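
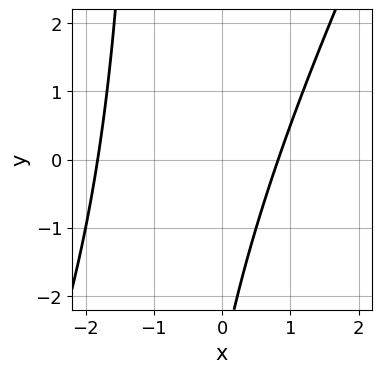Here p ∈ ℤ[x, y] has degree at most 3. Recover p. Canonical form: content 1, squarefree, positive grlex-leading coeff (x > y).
(a) deg p = 2. A generic line meets the curve in up to 2 points.
(b) From the visible intercepts: the curve avoids every integer y-axis point in the box.
(c) The integer polynomial consistent with all of this is the stated p.

2*x^2 - x*y + 2*x - y - 3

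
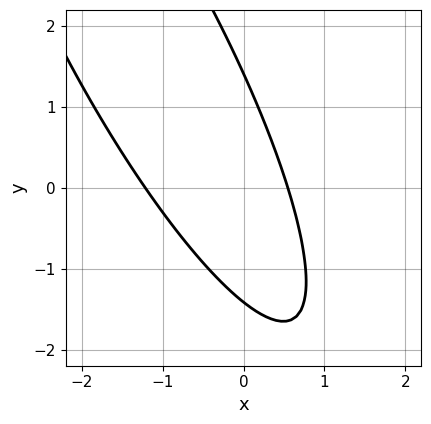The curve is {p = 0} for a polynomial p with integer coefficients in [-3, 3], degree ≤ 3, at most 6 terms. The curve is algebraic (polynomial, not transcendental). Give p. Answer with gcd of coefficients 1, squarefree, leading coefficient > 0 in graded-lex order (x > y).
(a) The degree is 2 — the shape is more complex than any degree-1 curve.
(b) Matching integer coefficients to the picture gives p.

3*x^2 + 3*x*y + y^2 + 2*x - 2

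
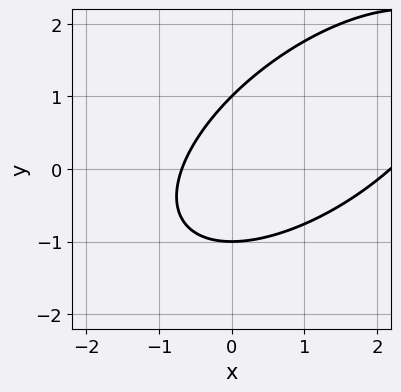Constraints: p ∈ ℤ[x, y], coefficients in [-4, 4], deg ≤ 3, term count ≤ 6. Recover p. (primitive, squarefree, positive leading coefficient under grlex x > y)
1. Degree: no degree-1 curve has this shape, so deg p = 2.
2. Reading off the gridlines: the y-axis gridline crossings are at y ∈ {-1, 1}.
3. Assembling these constraints gives the stated polynomial.

2*x^2 - 3*x*y + 3*y^2 - 3*x - 3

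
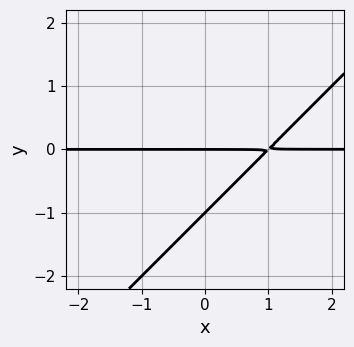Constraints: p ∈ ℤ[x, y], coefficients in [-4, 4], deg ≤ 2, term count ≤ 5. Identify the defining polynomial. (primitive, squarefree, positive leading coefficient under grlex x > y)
deg p = 2. The shape is more complex than any degree-1 curve.
From the axis intercepts and sections: the y-axis gridline crossings are at y ∈ {-1, 0}; every point of the x-axis in the box is on the curve.
The integer polynomial consistent with all of this is the stated p.

x*y - y^2 - y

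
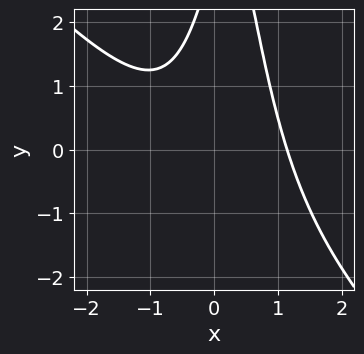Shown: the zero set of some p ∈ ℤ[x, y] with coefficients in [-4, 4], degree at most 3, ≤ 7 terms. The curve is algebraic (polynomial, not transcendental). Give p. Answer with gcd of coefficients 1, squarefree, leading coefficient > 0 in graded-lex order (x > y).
2*x^3 + 2*x^2*y - x*y + y - 3

(a) deg p = 3.
(b) Checking where it meets the axes: the curve avoids every integer y-axis point in the box.
(c) The integer polynomial consistent with all of this is the stated p.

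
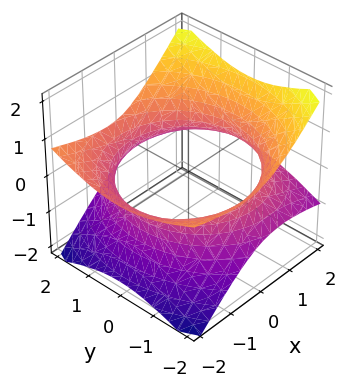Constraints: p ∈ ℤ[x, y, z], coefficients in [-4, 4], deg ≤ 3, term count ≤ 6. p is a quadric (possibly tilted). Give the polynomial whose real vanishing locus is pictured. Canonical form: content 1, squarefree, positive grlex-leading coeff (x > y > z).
x^2 + 2*x*z + y^2 - 3*z^2 - 3

Degree: the shape is more complex than any degree-1 surface, so deg p = 2.
Reading off the gridlines: no z-intercept at any integer in the box.
Matching integer coefficients to the picture gives p.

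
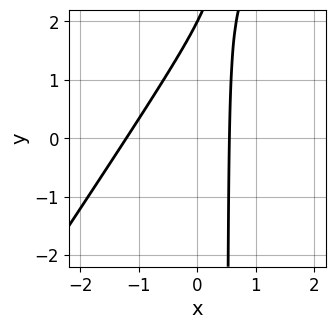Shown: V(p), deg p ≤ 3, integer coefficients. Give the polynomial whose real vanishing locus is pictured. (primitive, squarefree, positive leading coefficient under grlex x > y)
3*x^2 - 2*x*y + 2*x + y - 2

deg p = 2. No degree-1 curve has this shape.
Checking where it meets the axes: one y-axis crossing is at y = 2.
The integer polynomial consistent with all of this is the stated p.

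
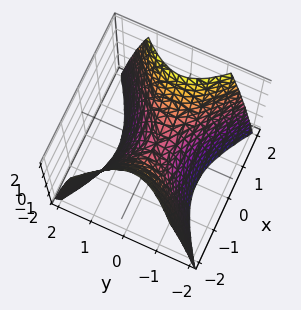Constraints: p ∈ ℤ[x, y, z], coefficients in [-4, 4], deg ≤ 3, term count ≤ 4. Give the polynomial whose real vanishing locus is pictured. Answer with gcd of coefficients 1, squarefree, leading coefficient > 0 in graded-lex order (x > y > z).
(a) deg p = 2. A saddle surface; a quadric.
(b) Symmetries: it's symmetric under y → −y, forcing even powers of y; it's symmetric under x → −x, forcing even powers of x.
(c) Checking where it meets the axes: it meets the z-axis at z = 0 (among the integer gridlines); it crosses the x-axis at the gridline x = 0; one y-axis crossing is at y = 0.
(d) The integer polynomial consistent with all of this is the stated p.

2*x^2 - 3*y^2 - 2*z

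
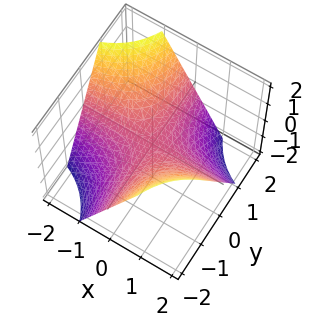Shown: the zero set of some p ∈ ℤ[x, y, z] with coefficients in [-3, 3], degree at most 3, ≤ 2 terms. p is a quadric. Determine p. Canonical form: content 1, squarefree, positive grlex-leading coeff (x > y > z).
x*y + z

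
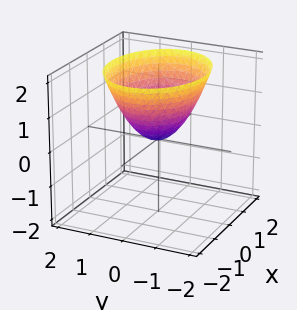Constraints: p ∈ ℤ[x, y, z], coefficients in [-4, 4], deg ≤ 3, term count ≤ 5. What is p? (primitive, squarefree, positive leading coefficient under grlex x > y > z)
First, degree: a paraboloid; a quadric, so deg p = 2.
Then, symmetries: the x ↦ −x reflection is a symmetry, so x appears only in even powers; the y ↦ −y reflection is a symmetry, so y appears only in even powers.
Then, checking where it meets the axes: one x-axis crossing is at x = 0; it meets the z-axis at z = 0 (among the integer gridlines).
Finally, the integer polynomial consistent with all of this is the stated p.

2*x^2 + 3*y^2 - 3*z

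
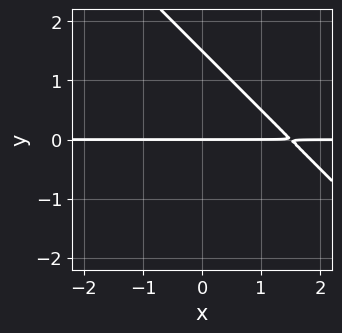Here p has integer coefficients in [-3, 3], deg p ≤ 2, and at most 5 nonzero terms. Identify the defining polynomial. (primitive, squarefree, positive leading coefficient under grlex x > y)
The degree is 2 — the shape is more complex than any degree-1 curve.
From the visible intercepts: one y-axis crossing is at y = 0; every point of the x-axis in the box is on the curve.
Putting this together gives p.

2*x*y + 2*y^2 - 3*y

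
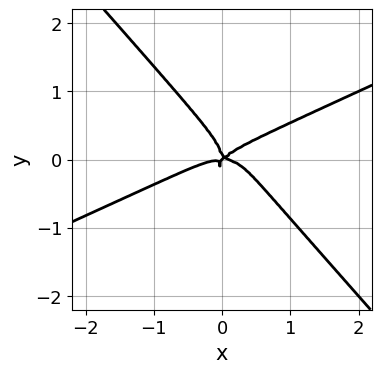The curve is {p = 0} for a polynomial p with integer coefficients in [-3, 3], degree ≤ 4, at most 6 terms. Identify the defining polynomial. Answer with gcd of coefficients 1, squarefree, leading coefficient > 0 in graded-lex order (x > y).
x^4 - 2*x^3*y - 2*y^4 + x^2*y - x*y^2

(a) The degree is 4 — no degree-3 curve has this shape.
(b) Observable constraints: it meets the x-axis at x = 0 (among the integer gridlines); one y-axis crossing is at y = 0.
(c) The integer polynomial consistent with all of this is the stated p.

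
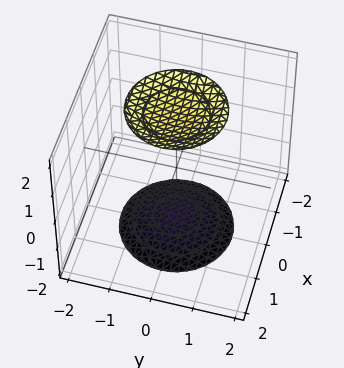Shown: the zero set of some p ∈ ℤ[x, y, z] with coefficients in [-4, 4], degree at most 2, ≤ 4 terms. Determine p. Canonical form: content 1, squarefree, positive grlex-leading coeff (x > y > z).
First, the picture has 2 separate pieces.
Then, degree: no degree-1 surface has this shape, so deg p = 2.
Next, symmetries: the surface is invariant under rotation about z: p = q(x² + y², z).
Next, observable constraints: it misses every integer gridline on the y-axis; no x-intercept at any integer in the box; a circular section at z = -2 has radius exactly 1.
Finally, these observations pin down the coefficients.

x^2 + y^2 - z^2 + 3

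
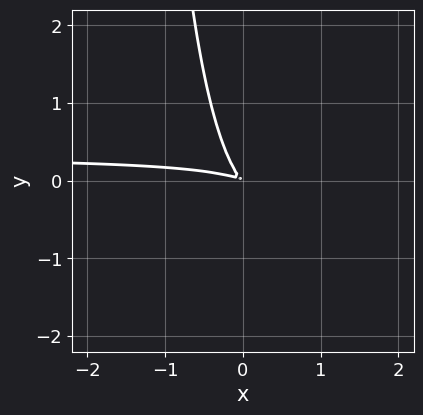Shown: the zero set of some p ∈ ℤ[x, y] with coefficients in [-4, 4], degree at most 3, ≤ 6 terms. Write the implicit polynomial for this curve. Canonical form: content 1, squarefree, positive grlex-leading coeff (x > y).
3*x^2*y - x*y^2 - x^2 - 3*x*y - 2*y^2

(a) deg p = 3.
(b) Solving for integer coefficients yields p as stated.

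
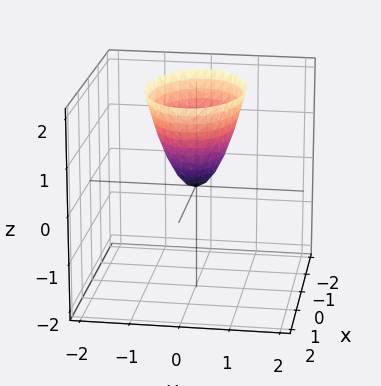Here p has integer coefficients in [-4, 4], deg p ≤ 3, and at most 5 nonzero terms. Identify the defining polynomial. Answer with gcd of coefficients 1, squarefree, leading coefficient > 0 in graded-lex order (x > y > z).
x^2 + 2*y^2 - z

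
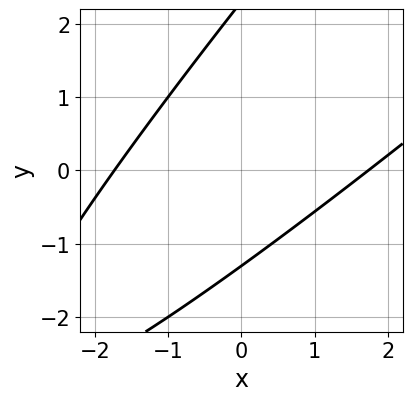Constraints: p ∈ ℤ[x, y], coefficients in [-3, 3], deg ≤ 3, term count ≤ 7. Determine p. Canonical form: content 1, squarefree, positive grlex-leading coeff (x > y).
(a) The degree is 2 — the shape is more complex than any degree-1 curve.
(b) Matching integer coefficients to the picture gives p.

x^2 - 2*x*y + y^2 - y - 3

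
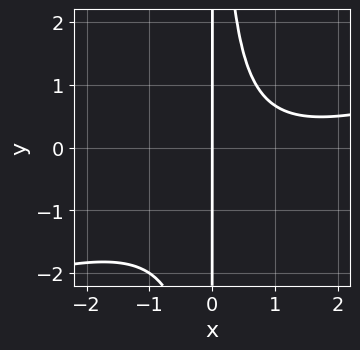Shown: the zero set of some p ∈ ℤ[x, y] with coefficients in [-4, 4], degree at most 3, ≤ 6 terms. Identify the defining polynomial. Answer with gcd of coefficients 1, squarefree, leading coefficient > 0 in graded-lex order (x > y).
x^3 - 3*x^2*y - 2*x^2 + 3*x

First, degree: a generic line meets the curve in up to 3 points, so deg p = 3.
Then, from the axis intercepts and sections: every point of the y-axis in the box is on the curve; it crosses the x-axis at the gridline x = 0.
Finally, these observations pin down the coefficients.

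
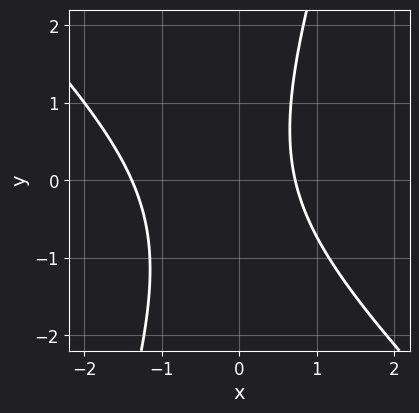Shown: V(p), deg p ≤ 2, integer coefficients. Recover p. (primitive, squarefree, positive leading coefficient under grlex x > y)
3*x^2 + 2*x*y - y^2 + 2*x - 3

First, degree: a generic line meets the curve in up to 2 points, so deg p = 2.
Then, from the axis intercepts and sections: it misses every integer gridline on the y-axis.
Finally, fitting integer coefficients to these (and the overall shape) gives p.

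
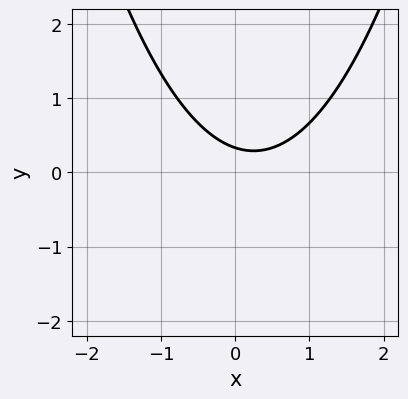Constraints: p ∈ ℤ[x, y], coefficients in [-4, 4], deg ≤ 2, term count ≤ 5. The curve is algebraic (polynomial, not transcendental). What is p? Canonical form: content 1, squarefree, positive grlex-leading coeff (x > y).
Degree: a generic line meets the curve in up to 2 points, so deg p = 2.
Observable constraints: it misses every integer gridline on the x-axis.
The integer polynomial consistent with all of this is the stated p.

2*x^2 - x - 3*y + 1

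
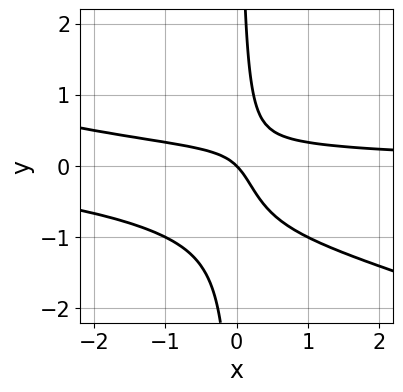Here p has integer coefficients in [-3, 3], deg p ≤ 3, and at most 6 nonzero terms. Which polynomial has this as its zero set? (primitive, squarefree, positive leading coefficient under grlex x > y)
x^2*y + 3*x*y^2 + 2*x*y - x - y

(a) Degree: the shape is more complex than any degree-2 curve, so deg p = 3.
(b) Against the integer gridlines: one x-axis crossing is at x = 0; one y-axis crossing is at y = 0.
(c) These observations pin down the coefficients.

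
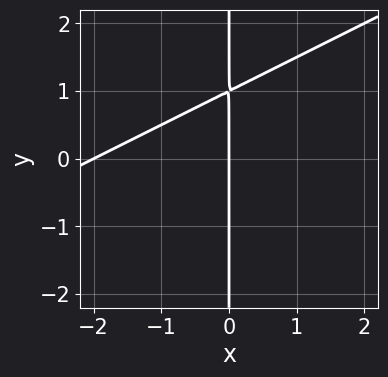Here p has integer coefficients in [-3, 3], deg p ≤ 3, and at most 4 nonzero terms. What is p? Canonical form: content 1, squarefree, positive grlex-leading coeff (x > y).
(a) deg p = 2. The shape is more complex than any degree-1 curve.
(b) From the visible intercepts: the x-axis gridline crossings are at x ∈ {-2, 0}; the visible y-axis segment lies entirely on the curve.
(c) These observations pin down the coefficients.

x^2 - 2*x*y + 2*x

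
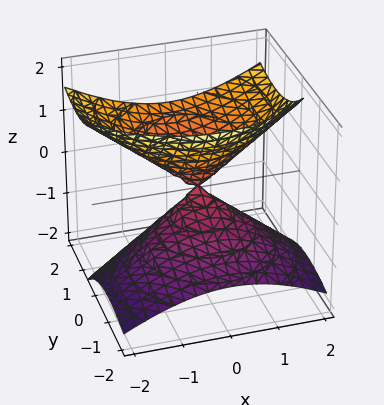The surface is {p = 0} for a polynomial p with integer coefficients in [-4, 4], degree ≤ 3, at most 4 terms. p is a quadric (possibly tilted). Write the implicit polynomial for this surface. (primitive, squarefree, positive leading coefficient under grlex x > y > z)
1. The degree is 2 — a generic line meets the surface in up to 2 points.
2. From the axis intercepts and sections: one y-axis crossing is at y = 0; it crosses the z-axis at the gridline z = 0; one x-axis crossing is at x = 0.
3. The integer polynomial consistent with all of this is the stated p.

2*x^2 + 2*y^2 - 3*y*z - 3*z^2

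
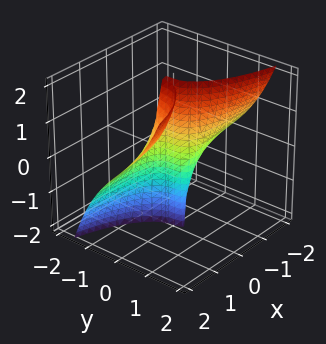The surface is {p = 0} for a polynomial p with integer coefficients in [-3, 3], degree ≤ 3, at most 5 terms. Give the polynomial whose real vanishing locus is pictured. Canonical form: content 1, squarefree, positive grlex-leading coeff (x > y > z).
The degree is 3 — the shape is more complex than any degree-2 surface.
Observable constraints: one x-axis crossing is at x = 0; the visible z-axis segment lies entirely on the surface.
Matching integer coefficients to the picture gives p.

2*x^2*y - 2*x^2*z + 2*y^3 + x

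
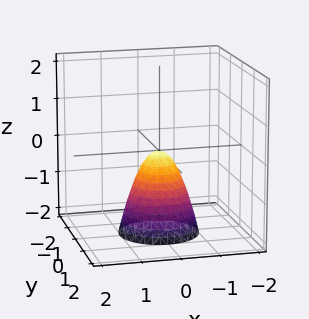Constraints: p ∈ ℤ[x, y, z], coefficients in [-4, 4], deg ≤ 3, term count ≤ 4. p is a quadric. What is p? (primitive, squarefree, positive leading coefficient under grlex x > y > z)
Degree: a single bowl opening along one axis; a quadric, so deg p = 2.
Symmetry: every cross-section ⟂ z is a circle, so x, y appear only via x² + y².
Reading off the gridlines: it meets the x-axis at x = 0 (among the integer gridlines); it crosses the y-axis at the gridline y = 0.
The integer polynomial consistent with all of this is the stated p.

2*x^2 + 2*y^2 + z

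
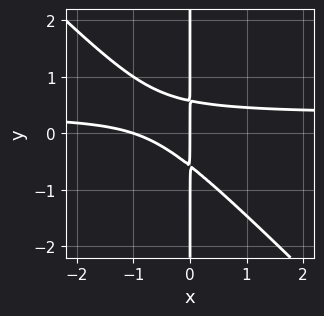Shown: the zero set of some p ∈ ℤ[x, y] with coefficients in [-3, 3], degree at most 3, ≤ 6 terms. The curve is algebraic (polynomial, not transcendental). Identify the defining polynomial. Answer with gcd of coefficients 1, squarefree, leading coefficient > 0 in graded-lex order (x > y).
3*x^2*y + 3*x*y^2 - x^2 - x

deg p = 3. The shape is more complex than any degree-2 curve.
From the axis intercepts and sections: the visible y-axis segment lies entirely on the curve; among the integer gridlines, it crosses the x-axis at x ∈ {-1, 0}.
Putting this together gives p.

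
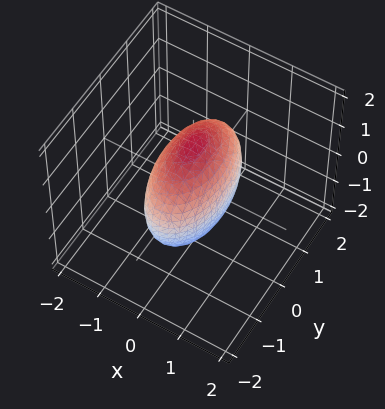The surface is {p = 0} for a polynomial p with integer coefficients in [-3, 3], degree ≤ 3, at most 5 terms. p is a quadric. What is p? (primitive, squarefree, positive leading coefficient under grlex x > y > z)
3*x^2 + y^2 + z^2 - 2

(a) The degree is 2 — a closed, bounded, convex surface; a quadric.
(b) Symmetries: the y ↦ −y reflection is a symmetry, so y appears only in even powers; it's symmetric under x → −x, forcing even powers of x; the z ↦ −z reflection is a symmetry, so z appears only in even powers.
(c) The integer polynomial consistent with all of this is the stated p.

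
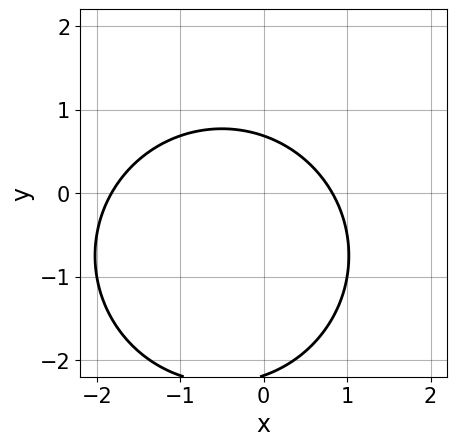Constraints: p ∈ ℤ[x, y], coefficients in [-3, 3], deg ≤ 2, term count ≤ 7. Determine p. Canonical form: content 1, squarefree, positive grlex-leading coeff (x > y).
2*x^2 + 2*y^2 + 2*x + 3*y - 3

First, the degree is 2 — a generic line meets the curve in up to 2 points.
Finally, putting this together gives p.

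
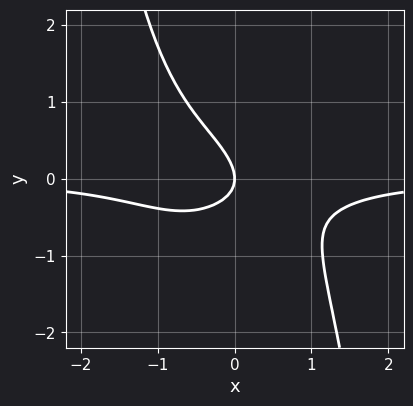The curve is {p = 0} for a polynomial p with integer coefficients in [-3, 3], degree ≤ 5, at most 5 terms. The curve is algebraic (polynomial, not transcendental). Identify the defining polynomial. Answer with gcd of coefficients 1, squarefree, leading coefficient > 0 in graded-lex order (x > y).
First, deg p = 4. No degree-3 curve has this shape.
Next, observable constraints: one x-axis crossing is at x = 0; it crosses the y-axis at the gridline y = 0.
Finally, fitting integer coefficients to these (and the overall shape) gives p.

2*x^3*y + 2*x*y + 3*y^2 + 2*x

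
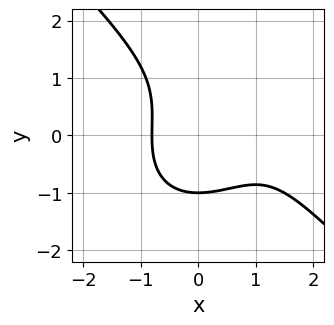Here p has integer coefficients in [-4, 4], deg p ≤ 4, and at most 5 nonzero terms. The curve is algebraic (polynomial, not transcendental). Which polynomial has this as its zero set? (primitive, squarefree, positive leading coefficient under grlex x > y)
2*x^3 + 2*y^3 - 3*x^2 - y^2 + 3

First, deg p = 3.
Next, checking where it meets the axes: one y-axis crossing is at y = -1.
Finally, assembling these constraints gives the stated polynomial.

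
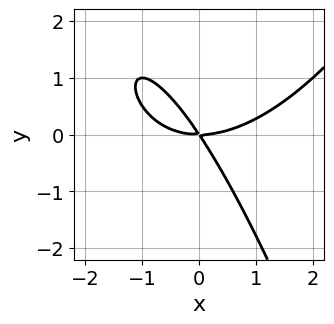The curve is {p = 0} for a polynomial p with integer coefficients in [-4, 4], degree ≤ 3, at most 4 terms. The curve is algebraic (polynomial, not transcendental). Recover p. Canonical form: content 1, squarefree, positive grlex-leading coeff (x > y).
x^3 - 3*x*y - 2*y^2

First, degree: the shape is more complex than any degree-2 curve, so deg p = 3.
Then, from the axis intercepts and sections: one x-axis crossing is at x = 0; one y-axis crossing is at y = 0.
Finally, assembling these constraints gives the stated polynomial.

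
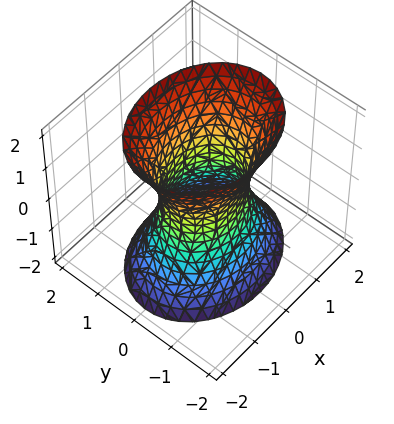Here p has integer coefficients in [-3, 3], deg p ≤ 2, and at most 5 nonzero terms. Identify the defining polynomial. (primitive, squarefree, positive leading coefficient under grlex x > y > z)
2*x^2 + 3*y^2 - z^2 - 2

First, the degree is 2 — one connected sheet with a waist; a quadric.
Then, symmetries: mirror symmetry z ↦ −z ⇒ only even powers of z; the x ↦ −x reflection is a symmetry, so x appears only in even powers; the y ↦ −y reflection is a symmetry, so y appears only in even powers.
Next, against the integer gridlines: among the integer gridlines, it crosses the x-axis at x ∈ {-1, 1}; no z-intercept at any integer in the box.
Finally, matching integer coefficients to the picture gives p.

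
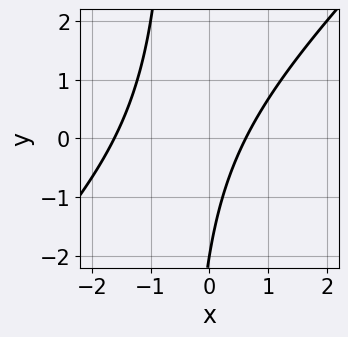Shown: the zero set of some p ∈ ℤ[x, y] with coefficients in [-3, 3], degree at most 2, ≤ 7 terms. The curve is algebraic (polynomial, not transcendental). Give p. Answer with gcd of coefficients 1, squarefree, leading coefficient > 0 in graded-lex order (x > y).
(a) deg p = 2. A generic line meets the curve in up to 2 points.
(b) Against the integer gridlines: one y-axis crossing is at y = -2.
(c) These observations pin down the coefficients.

2*x^2 - 2*x*y + 2*x - y - 2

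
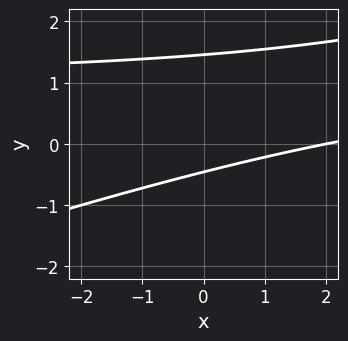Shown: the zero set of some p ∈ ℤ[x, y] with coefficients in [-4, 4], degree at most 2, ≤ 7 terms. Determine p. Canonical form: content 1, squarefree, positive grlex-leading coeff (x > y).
x*y - 3*y^2 - x + 3*y + 2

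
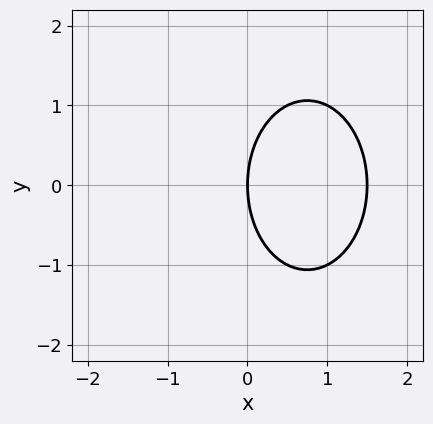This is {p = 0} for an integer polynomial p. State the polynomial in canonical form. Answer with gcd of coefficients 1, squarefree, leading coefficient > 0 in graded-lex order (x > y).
2*x^2 + y^2 - 3*x

1. The degree is 2 — the shape is more complex than any degree-1 curve.
2. Symmetries: mirror symmetry y ↦ −y ⇒ only even powers of y.
3. Against the integer gridlines: one x-axis crossing is at x = 0; one y-axis crossing is at y = 0.
4. Fitting integer coefficients to these (and the overall shape) gives p.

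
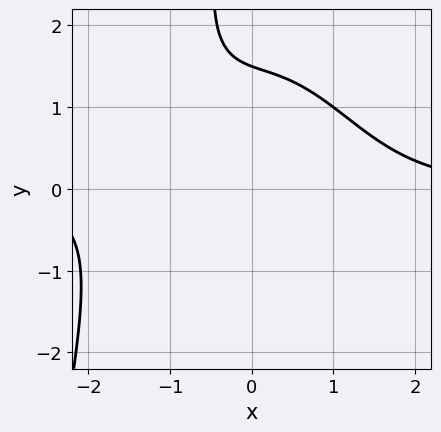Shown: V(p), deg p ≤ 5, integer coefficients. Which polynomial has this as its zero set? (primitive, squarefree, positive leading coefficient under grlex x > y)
x^3*y + x*y^2 - x*y + 2*y - 3

The degree is 4 — no degree-3 curve has this shape.
Reading off the gridlines: no x-intercept at any integer in the box.
Putting this together gives p.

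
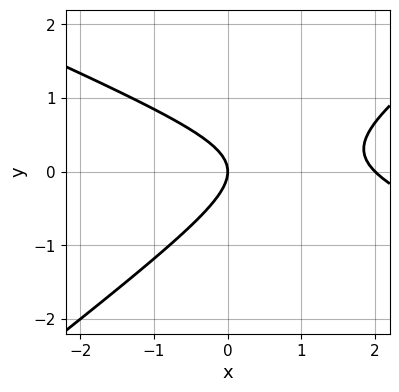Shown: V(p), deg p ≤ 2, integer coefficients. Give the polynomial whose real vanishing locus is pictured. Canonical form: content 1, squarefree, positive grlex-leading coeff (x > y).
The degree is 2 — a generic line meets the curve in up to 2 points.
From the visible intercepts: the x-axis gridline crossings are at x ∈ {0, 2}; one y-axis crossing is at y = 0.
Solving for integer coefficients yields p as stated.

x^2 + x*y - 3*y^2 - 2*x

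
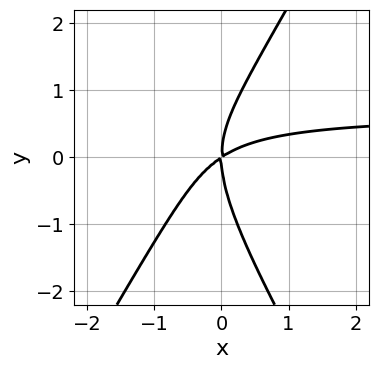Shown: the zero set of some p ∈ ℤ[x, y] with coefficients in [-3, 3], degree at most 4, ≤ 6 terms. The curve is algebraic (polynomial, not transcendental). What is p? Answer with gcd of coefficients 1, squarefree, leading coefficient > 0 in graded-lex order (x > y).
3*x^2*y - y^3 - 2*x^2 + 3*x*y

1. deg p = 3.
2. Observable constraints: one x-axis crossing is at x = 0; one y-axis crossing is at y = 0.
3. These observations pin down the coefficients.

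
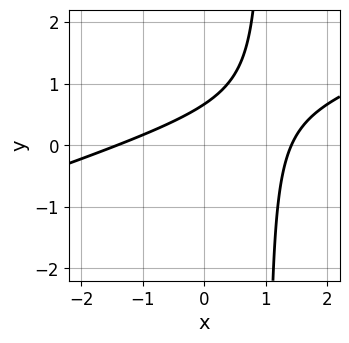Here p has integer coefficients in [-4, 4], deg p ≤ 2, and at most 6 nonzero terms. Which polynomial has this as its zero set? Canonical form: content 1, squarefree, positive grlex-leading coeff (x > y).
x^2 - 3*x*y + 3*y - 2

Degree: no degree-1 curve has this shape, so deg p = 2.
Solving for integer coefficients yields p as stated.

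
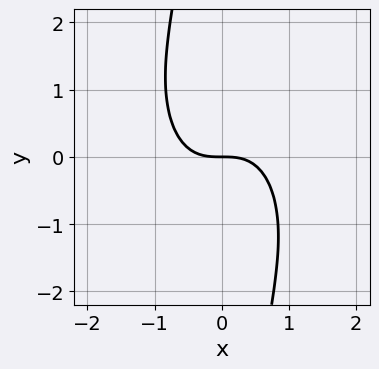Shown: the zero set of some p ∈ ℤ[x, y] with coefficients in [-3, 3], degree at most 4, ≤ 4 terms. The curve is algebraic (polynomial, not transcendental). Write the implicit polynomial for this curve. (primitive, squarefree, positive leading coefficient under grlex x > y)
2*x^3 + x*y^2 + 2*y

1. deg p = 3. The shape is more complex than any degree-2 curve.
2. From the axis intercepts and sections: it meets the x-axis at x = 0 (among the integer gridlines); it meets the y-axis at y = 0 (among the integer gridlines).
3. Together with the visible shape, these determine p as stated.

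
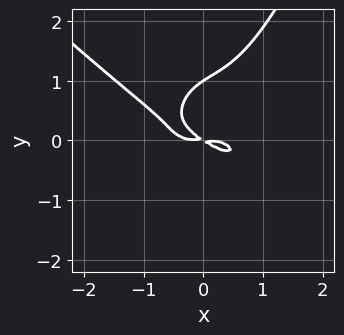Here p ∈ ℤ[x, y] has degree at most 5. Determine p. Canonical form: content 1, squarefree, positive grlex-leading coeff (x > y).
2*x^4 + 2*x^3*y - 3*y^3 + 2*x*y + 3*y^2

(a) deg p = 4. The shape is more complex than any degree-3 curve.
(b) Observable constraints: one y-axis crossing is at y = 1.
(c) The integer polynomial consistent with all of this is the stated p.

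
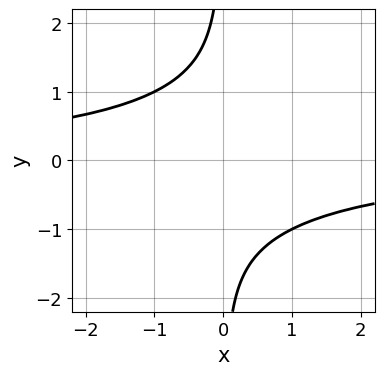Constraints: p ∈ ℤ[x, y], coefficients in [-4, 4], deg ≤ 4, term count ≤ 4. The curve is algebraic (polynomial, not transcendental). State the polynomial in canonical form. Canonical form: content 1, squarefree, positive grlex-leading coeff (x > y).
Degree: no degree-3 curve has this shape, so deg p = 4.
Observable constraints: the curve avoids every integer y-axis point in the box; it misses every integer gridline on the x-axis.
These observations pin down the coefficients.

x^2*y^2 - 2*x*y^3 - 3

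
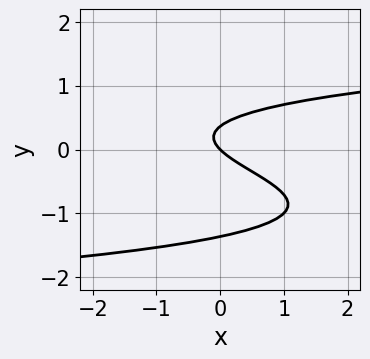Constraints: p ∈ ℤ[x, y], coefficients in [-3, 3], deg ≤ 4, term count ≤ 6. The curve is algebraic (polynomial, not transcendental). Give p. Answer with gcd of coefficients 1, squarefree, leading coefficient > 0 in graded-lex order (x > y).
Degree: no degree-2 curve has this shape, so deg p = 3.
From the axis intercepts and sections: it crosses the x-axis at the gridline x = 0; one y-axis crossing is at y = 0.
The integer polynomial consistent with all of this is the stated p.

2*y^3 + 2*y^2 - x - y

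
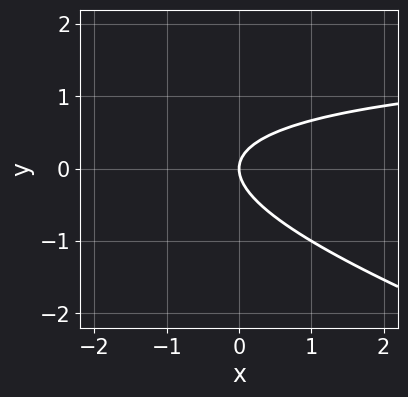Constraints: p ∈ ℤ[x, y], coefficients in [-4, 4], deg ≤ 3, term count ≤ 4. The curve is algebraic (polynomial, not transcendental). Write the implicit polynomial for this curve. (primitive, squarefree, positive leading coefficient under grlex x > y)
(a) deg p = 2. A generic line meets the curve in up to 2 points.
(b) From the visible intercepts: it crosses the x-axis at the gridline x = 0; it meets the y-axis at y = 0 (among the integer gridlines).
(c) Matching integer coefficients to the picture gives p.

x*y + 3*y^2 - 2*x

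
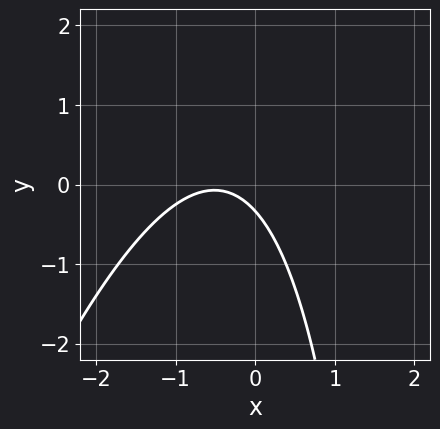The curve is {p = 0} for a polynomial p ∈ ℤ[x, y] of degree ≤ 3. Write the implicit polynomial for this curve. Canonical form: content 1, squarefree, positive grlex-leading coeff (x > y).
First, degree: a generic line meets the curve in up to 2 points, so deg p = 2.
Then, observable constraints: no x-intercept at any integer in the box.
Finally, the integer polynomial consistent with all of this is the stated p.

3*x^2 - x*y + 3*x + 3*y + 1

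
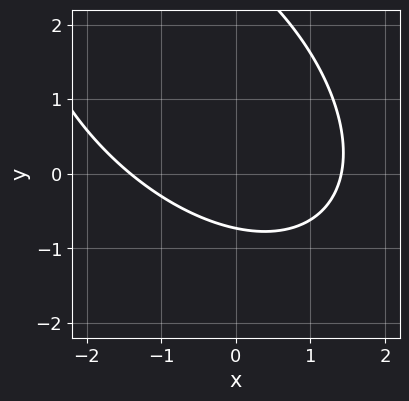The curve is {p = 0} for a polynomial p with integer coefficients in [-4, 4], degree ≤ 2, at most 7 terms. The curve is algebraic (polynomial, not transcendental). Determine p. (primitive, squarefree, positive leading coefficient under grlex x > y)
x^2 + x*y + y^2 - 2*y - 2

deg p = 2. The shape is more complex than any degree-1 curve.
Matching integer coefficients to the picture gives p.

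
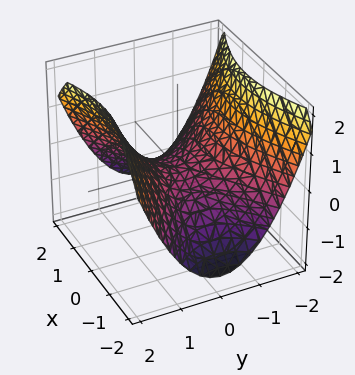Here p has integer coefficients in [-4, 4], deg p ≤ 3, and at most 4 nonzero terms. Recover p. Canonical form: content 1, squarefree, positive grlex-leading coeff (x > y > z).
First, the degree is 2 — a hyperbolic paraboloid; a quadric.
Then, symmetries: mirror symmetry x ↦ −x ⇒ only even powers of x; it's symmetric under y → −y, forcing even powers of y.
Next, against the integer gridlines: it crosses the x-axis at the gridline x = 0; one y-axis crossing is at y = 0; one z-axis crossing is at z = 0.
Finally, together with the visible shape, these determine p as stated.

x^2 - 2*y^2 + 3*z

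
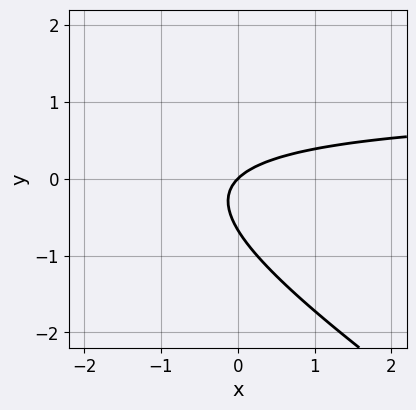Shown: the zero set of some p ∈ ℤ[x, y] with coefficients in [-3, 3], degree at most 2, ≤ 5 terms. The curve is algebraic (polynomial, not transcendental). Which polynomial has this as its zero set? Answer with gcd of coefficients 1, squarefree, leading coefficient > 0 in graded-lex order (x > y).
1. Degree: the shape is more complex than any degree-1 curve, so deg p = 2.
2. From the visible intercepts: one y-axis crossing is at y = 0; it crosses the x-axis at the gridline x = 0.
3. Putting this together gives p.

2*x*y + 3*y^2 - 2*x + 2*y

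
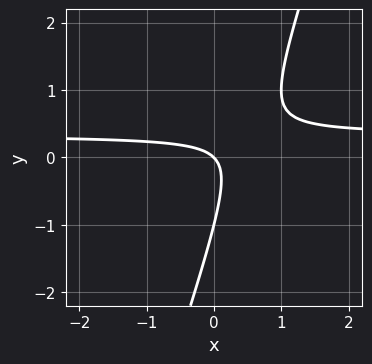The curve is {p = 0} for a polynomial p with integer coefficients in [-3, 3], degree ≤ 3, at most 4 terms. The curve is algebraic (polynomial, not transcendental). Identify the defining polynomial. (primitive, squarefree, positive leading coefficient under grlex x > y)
deg p = 2. No degree-1 curve has this shape.
Checking where it meets the axes: it meets the x-axis at x = 0 (among the integer gridlines); the y-axis gridline crossings are at y ∈ {-1, 0}.
These observations pin down the coefficients.

3*x*y - y^2 - x - y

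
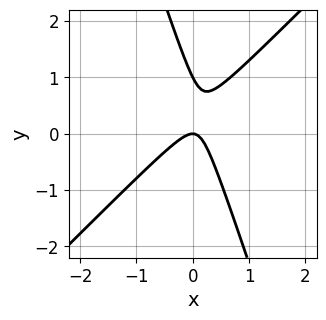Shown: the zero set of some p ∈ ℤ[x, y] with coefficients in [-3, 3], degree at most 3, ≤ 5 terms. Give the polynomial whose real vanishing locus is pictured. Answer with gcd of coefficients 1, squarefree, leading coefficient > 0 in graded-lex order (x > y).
1. The degree is 2 — the shape is more complex than any degree-1 curve.
2. Reading off the gridlines: among the integer gridlines, it crosses the y-axis at y ∈ {0, 1}; one x-axis crossing is at x = 0.
3. Putting this together gives p.

3*x^2 - 2*x*y - y^2 + y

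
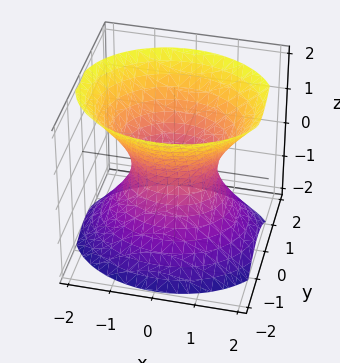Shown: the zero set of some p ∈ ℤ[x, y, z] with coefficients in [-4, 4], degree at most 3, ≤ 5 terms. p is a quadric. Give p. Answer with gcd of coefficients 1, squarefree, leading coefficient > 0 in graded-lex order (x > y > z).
First, the degree is 2 — one connected sheet with a waist; a quadric.
Then, symmetries: mirror symmetry z ↦ −z ⇒ only even powers of z; the y ↦ −y reflection is a symmetry, so y appears only in even powers; the x ↦ −x reflection is a symmetry, so x appears only in even powers.
Next, from the axis intercepts and sections: no z-intercept at any integer in the box; the x-axis gridline crossings are at x ∈ {-1, 1}.
Finally, the integer polynomial consistent with all of this is the stated p.

2*x^2 + 3*y^2 - 2*z^2 - 2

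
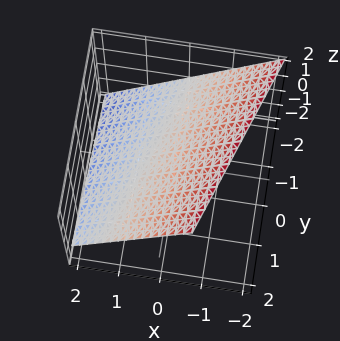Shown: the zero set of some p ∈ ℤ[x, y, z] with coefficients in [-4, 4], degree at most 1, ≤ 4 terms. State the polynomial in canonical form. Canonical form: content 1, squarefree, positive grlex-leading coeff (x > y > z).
3*x - y + 3*z - 2

The degree is 1 — the surface is flat (a plane).
From the visible intercepts: one y-axis crossing is at y = -2.
Matching integer coefficients to the picture gives p.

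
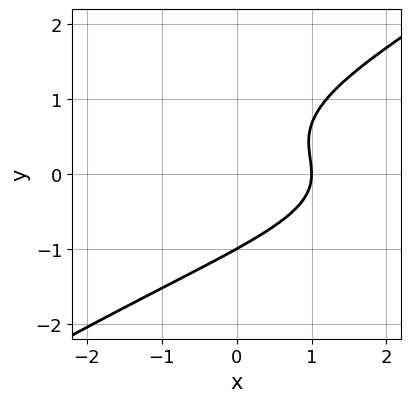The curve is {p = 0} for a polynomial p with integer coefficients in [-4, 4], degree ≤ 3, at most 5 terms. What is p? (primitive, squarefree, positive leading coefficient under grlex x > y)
First, degree: a generic line meets the curve in up to 3 points, so deg p = 3.
Then, from the axis intercepts and sections: one y-axis crossing is at y = -1; it meets the x-axis at x = 1 (among the integer gridlines).
Finally, assembling these constraints gives the stated polynomial.

2*x*y^2 - 3*y^3 + 3*x - 3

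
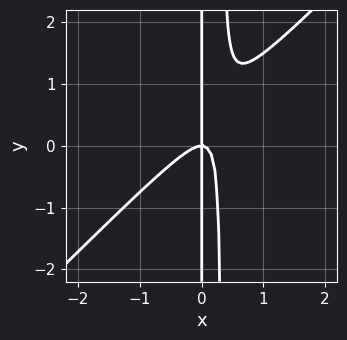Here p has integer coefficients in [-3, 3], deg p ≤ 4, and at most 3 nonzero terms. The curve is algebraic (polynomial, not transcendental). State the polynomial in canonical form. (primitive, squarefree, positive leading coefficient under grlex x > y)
(a) deg p = 3. The shape is more complex than any degree-2 curve.
(b) Observable constraints: every point of the y-axis in the box is on the curve; it meets the x-axis at x = 0 (among the integer gridlines).
(c) Assembling these constraints gives the stated polynomial.

3*x^3 - 3*x^2*y + x*y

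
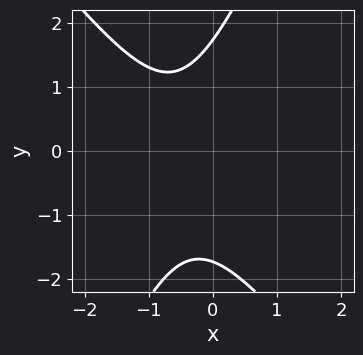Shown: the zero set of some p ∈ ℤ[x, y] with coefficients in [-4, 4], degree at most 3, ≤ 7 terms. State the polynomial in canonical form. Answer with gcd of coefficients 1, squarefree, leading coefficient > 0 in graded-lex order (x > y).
Degree: the shape is more complex than any degree-1 curve, so deg p = 2.
Against the integer gridlines: it misses every integer gridline on the x-axis.
Solving for integer coefficients yields p as stated.

3*x^2 + x*y - y^2 + 3*x + 3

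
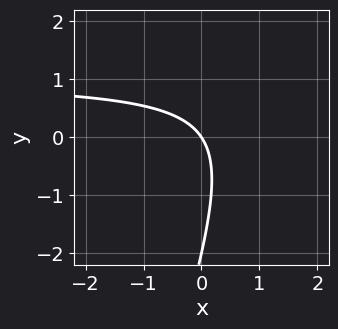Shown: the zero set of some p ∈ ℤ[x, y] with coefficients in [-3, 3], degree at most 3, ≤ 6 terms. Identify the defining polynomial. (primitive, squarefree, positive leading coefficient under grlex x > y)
3*x*y - y^2 - 3*x - 2*y

1. deg p = 2. No degree-1 curve has this shape.
2. From the axis intercepts and sections: the y-axis gridline crossings are at y ∈ {-2, 0}; it meets the x-axis at x = 0 (among the integer gridlines).
3. Matching integer coefficients to the picture gives p.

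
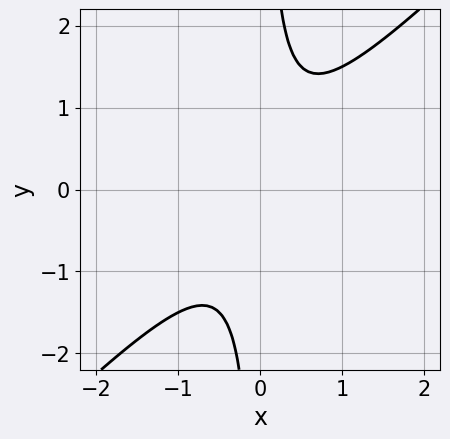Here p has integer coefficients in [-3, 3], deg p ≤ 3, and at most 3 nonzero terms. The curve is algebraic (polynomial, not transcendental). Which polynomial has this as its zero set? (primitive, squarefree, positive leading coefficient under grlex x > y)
2*x^2 - 2*x*y + 1

First, the degree is 2 — no degree-1 curve has this shape.
Next, reading off the gridlines: the curve avoids every integer x-axis point in the box; it misses every integer gridline on the y-axis.
Finally, the integer polynomial consistent with all of this is the stated p.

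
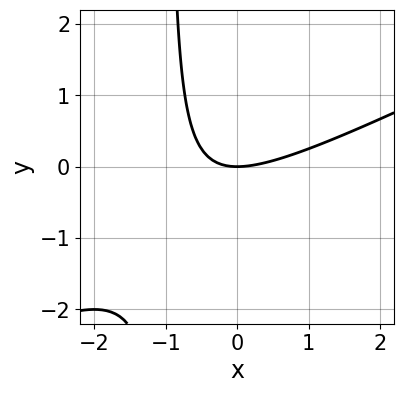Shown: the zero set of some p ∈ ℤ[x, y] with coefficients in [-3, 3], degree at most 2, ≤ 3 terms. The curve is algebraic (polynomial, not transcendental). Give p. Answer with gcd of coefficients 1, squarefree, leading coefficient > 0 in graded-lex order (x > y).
1. Degree: the shape is more complex than any degree-1 curve, so deg p = 2.
2. Checking where it meets the axes: it meets the x-axis at x = 0 (among the integer gridlines); it meets the y-axis at y = 0 (among the integer gridlines).
3. Solving for integer coefficients yields p as stated.

x^2 - 2*x*y - 2*y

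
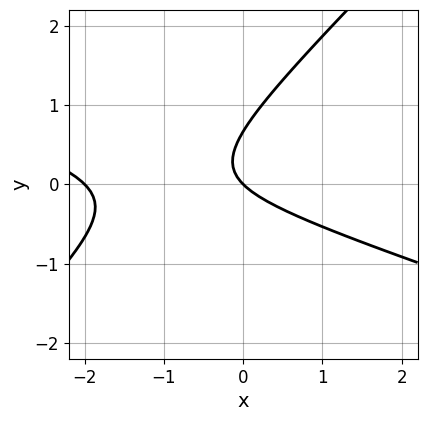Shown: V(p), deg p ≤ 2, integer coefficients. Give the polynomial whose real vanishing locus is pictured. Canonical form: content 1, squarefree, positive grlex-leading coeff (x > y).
The degree is 2 — no degree-1 curve has this shape.
From the axis intercepts and sections: among the integer gridlines, it crosses the x-axis at x ∈ {-2, 0}; it crosses the y-axis at the gridline y = 0.
The integer polynomial consistent with all of this is the stated p.

x^2 + 2*x*y - 3*y^2 + 2*x + 2*y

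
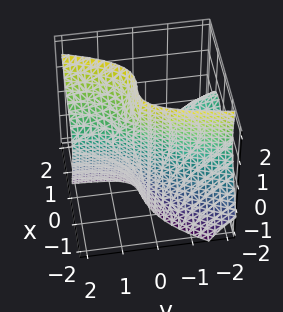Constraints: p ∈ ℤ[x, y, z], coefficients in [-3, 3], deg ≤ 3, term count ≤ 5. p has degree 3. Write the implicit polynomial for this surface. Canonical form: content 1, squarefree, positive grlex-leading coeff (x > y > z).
3*x^3 - 2*x*y*z - y*z^2 + 3*x*y + 1

1. There are 2 components.
2. The degree is 3 — a generic line meets the surface in up to 3 points.
3. Checking where it meets the axes: no z-intercept at any integer in the box; no y-intercept at any integer in the box.
4. Putting this together gives p.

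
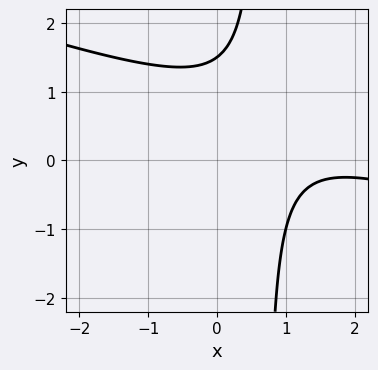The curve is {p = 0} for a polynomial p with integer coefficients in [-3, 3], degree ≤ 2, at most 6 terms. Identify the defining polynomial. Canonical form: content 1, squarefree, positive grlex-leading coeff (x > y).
(a) Degree: a generic line meets the curve in up to 2 points, so deg p = 2.
(b) Observable constraints: no x-intercept at any integer in the box.
(c) Together with the visible shape, these determine p as stated.

x^2 + 3*x*y - 3*x - 2*y + 3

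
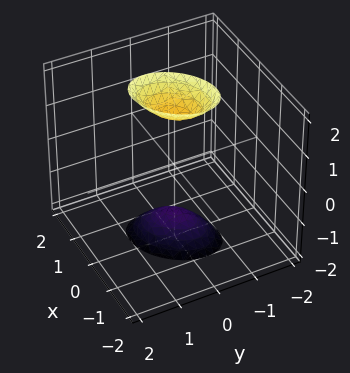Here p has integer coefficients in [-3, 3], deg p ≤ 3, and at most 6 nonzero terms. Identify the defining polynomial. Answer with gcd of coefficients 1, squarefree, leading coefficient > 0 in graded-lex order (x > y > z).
3*x^2 - 2*x*y + 3*y^2 - z^2 + 2

There are 2 components. Treating them together as one polynomial.
The degree is 2 — a generic line meets the surface in up to 2 points.
Checking where it meets the axes: no y-intercept at any integer in the box; the surface avoids every integer x-axis point in the box.
Assembling these constraints gives the stated polynomial.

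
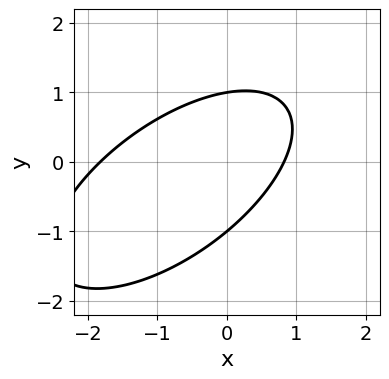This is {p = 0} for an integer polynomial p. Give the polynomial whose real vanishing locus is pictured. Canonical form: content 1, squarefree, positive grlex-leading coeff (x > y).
2*x^2 - 3*x*y + 3*y^2 + 2*x - 3

1. Degree: the shape is more complex than any degree-1 curve, so deg p = 2.
2. Reading off the gridlines: the y-axis gridline crossings are at y ∈ {-1, 1}.
3. Solving for integer coefficients yields p as stated.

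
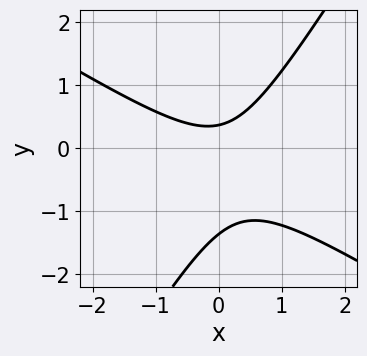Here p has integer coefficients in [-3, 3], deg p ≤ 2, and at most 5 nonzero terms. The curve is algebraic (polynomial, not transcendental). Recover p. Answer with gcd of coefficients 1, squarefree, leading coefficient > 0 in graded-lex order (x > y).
(a) Degree: no degree-1 curve has this shape, so deg p = 2.
(b) Against the integer gridlines: it misses every integer gridline on the x-axis.
(c) The integer polynomial consistent with all of this is the stated p.

2*x^2 + 2*x*y - 2*y^2 - 2*y + 1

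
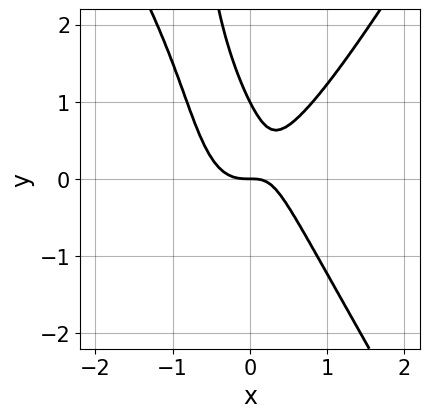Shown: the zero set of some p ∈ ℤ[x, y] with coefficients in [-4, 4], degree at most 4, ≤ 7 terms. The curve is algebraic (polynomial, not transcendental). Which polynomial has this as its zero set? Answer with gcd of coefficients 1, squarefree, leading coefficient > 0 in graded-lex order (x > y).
(a) The degree is 3 — the shape is more complex than any degree-2 curve.
(b) From the axis intercepts and sections: it crosses the x-axis at the gridline x = 0; among the integer gridlines, it crosses the y-axis at y ∈ {0, 1}.
(c) These observations pin down the coefficients.

3*x^3 - x*y^2 - x*y - y^2 + y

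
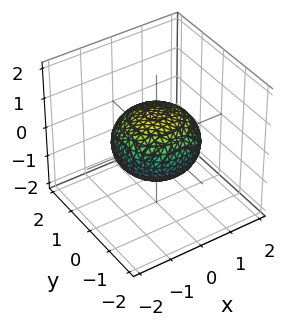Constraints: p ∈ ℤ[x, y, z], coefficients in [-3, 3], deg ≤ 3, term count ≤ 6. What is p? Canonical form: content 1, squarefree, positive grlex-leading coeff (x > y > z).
2*x^2 + 2*y^2 + 3*z^2 - 3

First, deg p = 2.
Then, symmetries: mirror symmetry z ↦ −z ⇒ only even powers of z; the z-axis is an axis of rotation, so x and y enter only as x² + y².
Next, reading off the gridlines: a circular section at z = 0 has radius between 1 and 2; among the integer gridlines, it crosses the z-axis at z ∈ {-1, 1}.
Finally, these observations pin down the coefficients.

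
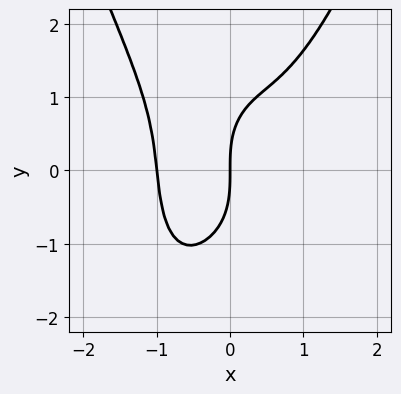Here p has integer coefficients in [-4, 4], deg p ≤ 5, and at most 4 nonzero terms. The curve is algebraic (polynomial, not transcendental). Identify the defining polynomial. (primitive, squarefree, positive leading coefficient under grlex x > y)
3*x^4 - x^2*y - y^3 + 3*x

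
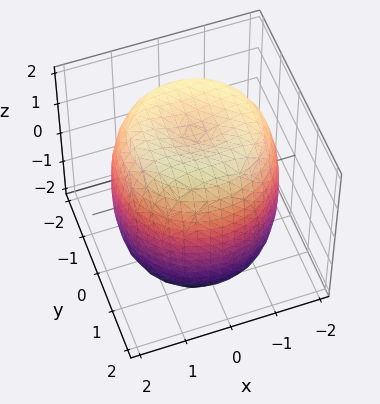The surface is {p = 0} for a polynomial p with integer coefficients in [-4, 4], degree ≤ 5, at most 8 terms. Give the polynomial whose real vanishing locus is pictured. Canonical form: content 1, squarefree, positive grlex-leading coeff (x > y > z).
x^4 + 2*x^2*y^2 + y^4 - 2*x^2 - 2*y^2 + z^2 - 3

(a) Degree: a generic line meets the surface in up to 4 points, so deg p = 4.
(b) Symmetries: rotational symmetry about the z-axis ⇒ p depends on x, y only through x² + y².
(c) From the axis intercepts and sections: a circular section at z = -1 has radius between 1 and 2.
(d) The integer polynomial consistent with all of this is the stated p.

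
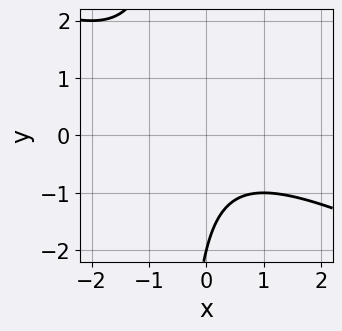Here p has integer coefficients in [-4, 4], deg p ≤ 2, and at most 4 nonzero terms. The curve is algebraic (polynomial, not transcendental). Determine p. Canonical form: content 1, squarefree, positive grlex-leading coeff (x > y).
x^2 + 2*x*y + y + 2

(a) deg p = 2. A generic line meets the curve in up to 2 points.
(b) Observable constraints: the curve avoids every integer x-axis point in the box; it crosses the y-axis at the gridline y = -2.
(c) Solving for integer coefficients yields p as stated.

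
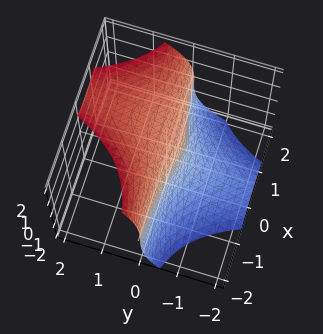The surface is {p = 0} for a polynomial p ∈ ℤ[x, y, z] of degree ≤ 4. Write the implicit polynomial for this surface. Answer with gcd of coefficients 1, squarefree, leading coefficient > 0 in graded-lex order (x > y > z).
3*x^2*y - z^3 - 2*x*y + 3*y + 1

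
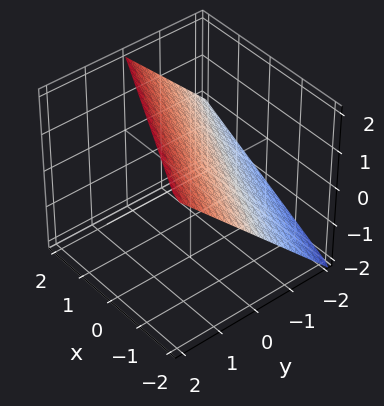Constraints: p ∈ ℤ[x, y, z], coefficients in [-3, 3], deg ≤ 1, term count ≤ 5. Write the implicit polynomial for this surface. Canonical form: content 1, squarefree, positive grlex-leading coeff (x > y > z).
First, the degree is 1 — the surface is flat (a plane).
Next, from the axis intercepts and sections: one y-axis crossing is at y = -1; one x-axis crossing is at x = -2.
Finally, together with the visible shape, these determine p as stated. Check: (0, 0, 1) on the z-axis lies on the surface, and p(0, 0, 1) = 0. ✓

x + 2*y - 2*z + 2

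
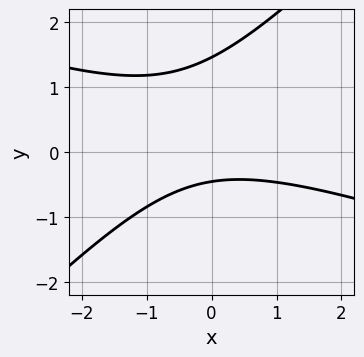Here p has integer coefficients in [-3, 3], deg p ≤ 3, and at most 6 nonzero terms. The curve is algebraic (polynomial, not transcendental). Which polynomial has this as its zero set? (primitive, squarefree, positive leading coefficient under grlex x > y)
x^2 + 2*x*y - 3*y^2 + 3*y + 2

1. The degree is 2 — no degree-1 curve has this shape.
2. From the visible intercepts: no x-intercept at any integer in the box.
3. Fitting integer coefficients to these (and the overall shape) gives p.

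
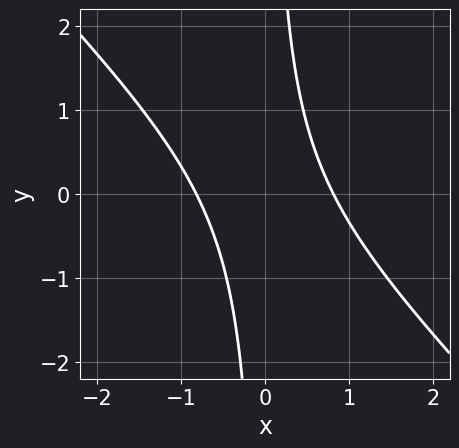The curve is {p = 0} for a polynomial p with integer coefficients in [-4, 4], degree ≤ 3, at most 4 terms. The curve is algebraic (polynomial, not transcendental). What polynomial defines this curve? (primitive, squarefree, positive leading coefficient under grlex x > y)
3*x^2 + 3*x*y - 2

First, the degree is 2 — the shape is more complex than any degree-1 curve.
Then, reading off the gridlines: no y-intercept at any integer in the box.
Finally, fitting integer coefficients to these (and the overall shape) gives p.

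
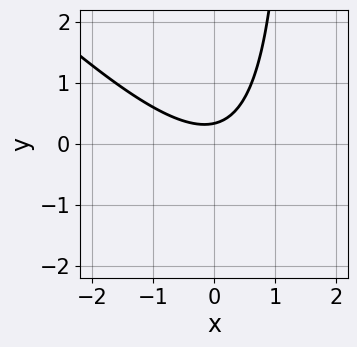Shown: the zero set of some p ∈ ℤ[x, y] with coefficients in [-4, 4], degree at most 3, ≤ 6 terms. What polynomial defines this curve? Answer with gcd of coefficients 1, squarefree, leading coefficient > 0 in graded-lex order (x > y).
2*x^2 + 2*x*y - 3*y + 1

1. The degree is 2 — no degree-1 curve has this shape.
2. From the visible intercepts: the curve avoids every integer x-axis point in the box.
3. The integer polynomial consistent with all of this is the stated p.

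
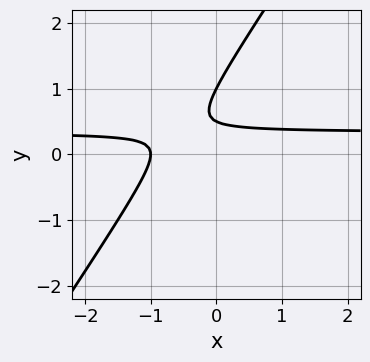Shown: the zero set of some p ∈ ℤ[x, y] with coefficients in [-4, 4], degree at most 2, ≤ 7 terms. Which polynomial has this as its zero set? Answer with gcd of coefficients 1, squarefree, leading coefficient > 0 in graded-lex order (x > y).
3*x*y - 2*y^2 - x + 3*y - 1

(a) The degree is 2 — a generic line meets the curve in up to 2 points.
(b) Checking where it meets the axes: one x-axis crossing is at x = -1; it crosses the y-axis at the gridline y = 1.
(c) Matching integer coefficients to the picture gives p.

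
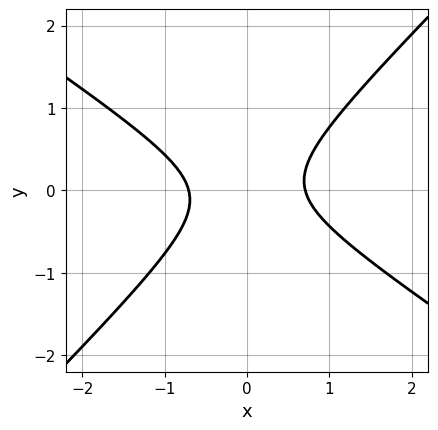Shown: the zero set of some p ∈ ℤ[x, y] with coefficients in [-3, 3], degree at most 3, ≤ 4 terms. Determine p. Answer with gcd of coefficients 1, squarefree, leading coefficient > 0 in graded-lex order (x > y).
2*x^2 + x*y - 3*y^2 - 1

1. Degree: a generic line meets the curve in up to 2 points, so deg p = 2.
2. From the axis intercepts and sections: no y-intercept at any integer in the box.
3. Putting this together gives p.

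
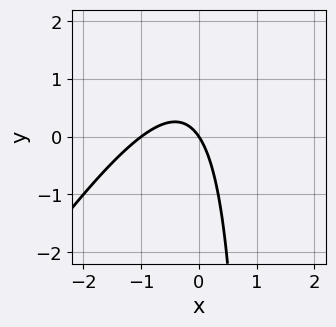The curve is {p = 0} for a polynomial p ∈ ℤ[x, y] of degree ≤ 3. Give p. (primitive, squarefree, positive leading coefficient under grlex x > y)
3*x^2 - 2*x*y + 3*x + 2*y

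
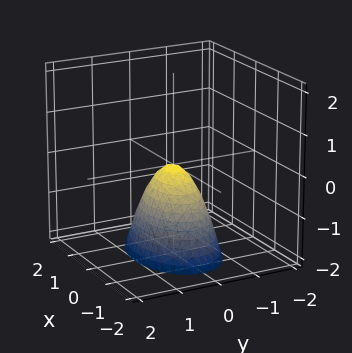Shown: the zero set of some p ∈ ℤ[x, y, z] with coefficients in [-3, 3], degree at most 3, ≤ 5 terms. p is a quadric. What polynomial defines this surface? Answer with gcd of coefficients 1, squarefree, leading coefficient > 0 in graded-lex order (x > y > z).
First, degree: a paraboloid; a quadric, so deg p = 2.
Next, symmetries: the x ↦ −x reflection is a symmetry, so x appears only in even powers; the y ↦ −y reflection is a symmetry, so y appears only in even powers.
Next, against the integer gridlines: it crosses the z-axis at the gridline z = 0; one x-axis crossing is at x = 0; it crosses the y-axis at the gridline y = 0.
Finally, matching integer coefficients to the picture gives p.

x^2 + 2*y^2 + z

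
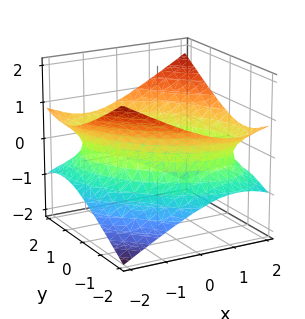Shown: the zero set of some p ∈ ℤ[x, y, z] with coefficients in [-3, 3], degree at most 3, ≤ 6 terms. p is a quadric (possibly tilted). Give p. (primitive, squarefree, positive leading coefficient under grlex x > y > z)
deg p = 2.
From the axis intercepts and sections: the surface avoids every integer z-axis point in the box.
Matching integer coefficients to the picture gives p.

x^2 + x*y + y^2 - 3*z^2 - 2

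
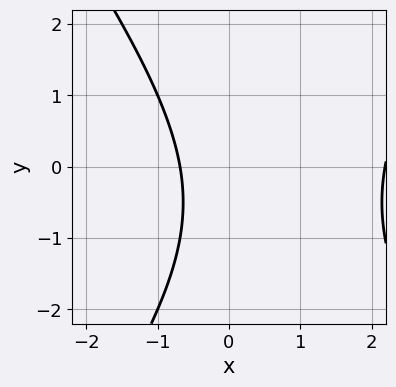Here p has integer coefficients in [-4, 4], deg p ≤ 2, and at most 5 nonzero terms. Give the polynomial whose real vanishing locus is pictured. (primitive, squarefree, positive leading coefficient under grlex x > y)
Degree: a generic line meets the curve in up to 2 points, so deg p = 2.
Observable constraints: it misses every integer gridline on the y-axis.
The integer polynomial consistent with all of this is the stated p.

2*x^2 - y^2 - 3*x - y - 3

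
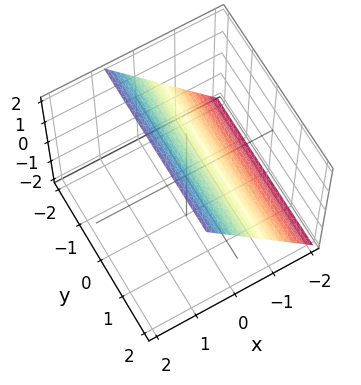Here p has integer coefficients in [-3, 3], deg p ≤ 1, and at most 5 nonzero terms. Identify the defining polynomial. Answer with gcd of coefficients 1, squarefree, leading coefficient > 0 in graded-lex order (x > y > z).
The degree is 1 — the surface is flat (a plane).
From the axis intercepts and sections: it misses every integer gridline on the y-axis; it meets the z-axis at z = 1 (among the integer gridlines).
Fitting integer coefficients to these (and the overall shape) gives p.

3*x - 2*z + 2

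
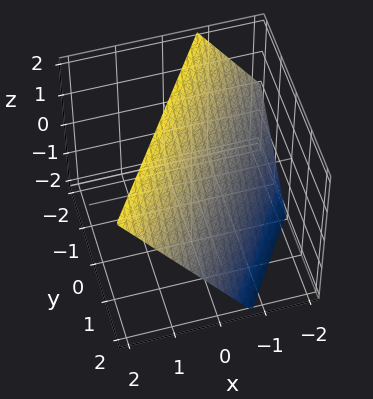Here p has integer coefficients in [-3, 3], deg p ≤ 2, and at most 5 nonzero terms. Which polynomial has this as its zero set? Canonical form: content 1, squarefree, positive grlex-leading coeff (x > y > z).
3*x - 2*y - 2*z + 2

1. The degree is 1 — the surface is flat (a plane).
2. Reading off the gridlines: one y-axis crossing is at y = 1; it meets the z-axis at z = 1 (among the integer gridlines).
3. Putting this together gives p.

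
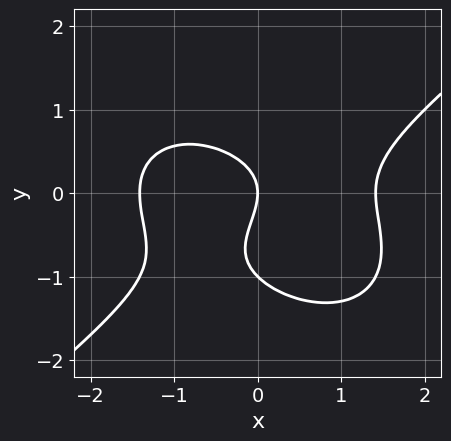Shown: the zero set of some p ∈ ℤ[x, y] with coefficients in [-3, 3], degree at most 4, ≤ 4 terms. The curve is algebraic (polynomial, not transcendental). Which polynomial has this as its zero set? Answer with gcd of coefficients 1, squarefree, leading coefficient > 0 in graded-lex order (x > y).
x^3 - 2*y^3 - 2*y^2 - 2*x

Degree: a generic line meets the curve in up to 3 points, so deg p = 3.
From the axis intercepts and sections: it meets the x-axis at x = 0 (among the integer gridlines); among the integer gridlines, it crosses the y-axis at y ∈ {-1, 0}.
Fitting integer coefficients to these (and the overall shape) gives p.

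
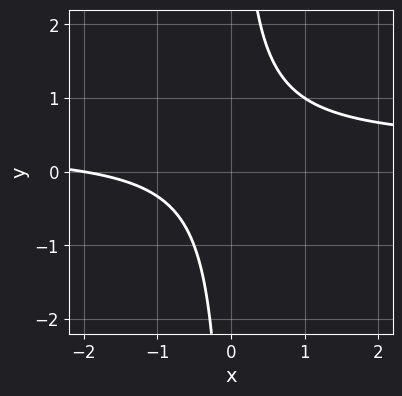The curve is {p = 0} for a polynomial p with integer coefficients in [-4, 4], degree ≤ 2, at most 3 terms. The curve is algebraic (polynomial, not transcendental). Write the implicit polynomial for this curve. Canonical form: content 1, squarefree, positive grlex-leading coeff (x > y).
3*x*y - x - 2

First, the degree is 2 — a generic line meets the curve in up to 2 points.
Next, from the axis intercepts and sections: it meets the x-axis at x = -2 (among the integer gridlines); no y-intercept at any integer in the box.
Finally, assembling these constraints gives the stated polynomial.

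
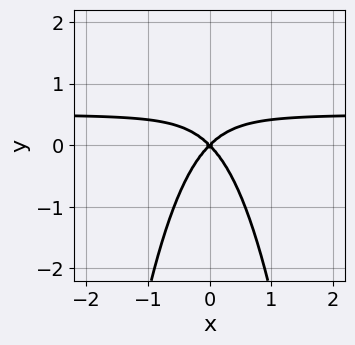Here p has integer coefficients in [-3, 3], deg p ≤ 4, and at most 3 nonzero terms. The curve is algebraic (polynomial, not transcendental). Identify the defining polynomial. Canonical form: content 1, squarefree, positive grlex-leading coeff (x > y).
2*x^2*y - x^2 + y^2

First, the degree is 3 — the shape is more complex than any degree-2 curve.
Then, symmetries: it's symmetric under x → −x, forcing even powers of x.
Then, from the visible intercepts: it crosses the x-axis at the gridline x = 0; it crosses the y-axis at the gridline y = 0.
Finally, together with the visible shape, these determine p as stated.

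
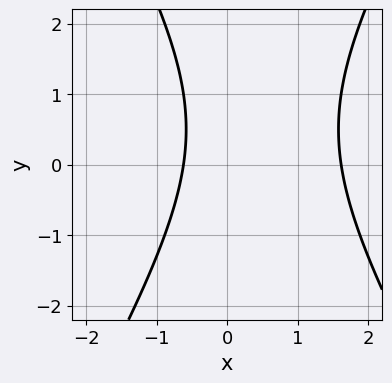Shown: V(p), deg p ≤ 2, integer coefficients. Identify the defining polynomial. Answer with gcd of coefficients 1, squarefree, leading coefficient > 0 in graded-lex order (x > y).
3*x^2 - y^2 - 3*x + y - 3

(a) Degree: no degree-1 curve has this shape, so deg p = 2.
(b) From the axis intercepts and sections: the curve avoids every integer y-axis point in the box.
(c) The integer polynomial consistent with all of this is the stated p.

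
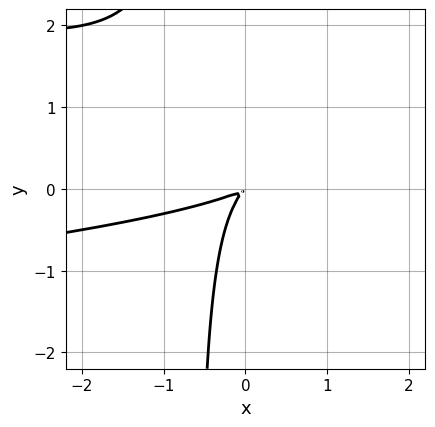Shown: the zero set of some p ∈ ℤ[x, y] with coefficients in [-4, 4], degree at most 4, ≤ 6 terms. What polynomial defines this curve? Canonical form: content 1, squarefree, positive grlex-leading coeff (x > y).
(a) Degree: no degree-2 curve has this shape, so deg p = 3.
(b) Putting this together gives p.

3*x*y^2 + x^2 - 3*x*y + 2*y^2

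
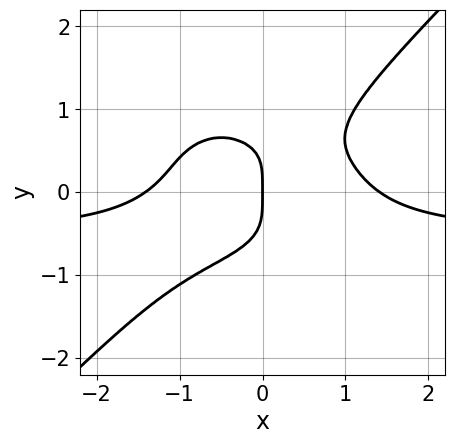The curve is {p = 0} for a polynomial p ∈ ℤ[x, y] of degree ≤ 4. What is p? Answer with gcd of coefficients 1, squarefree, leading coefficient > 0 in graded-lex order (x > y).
2*x^3*y + x*y^3 - 3*y^4 + x^3 - 2*x

Degree: no degree-3 curve has this shape, so deg p = 4.
From the axis intercepts and sections: one y-axis crossing is at y = 0; one x-axis crossing is at x = 0.
Matching integer coefficients to the picture gives p.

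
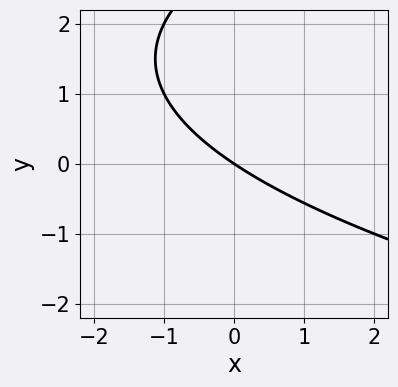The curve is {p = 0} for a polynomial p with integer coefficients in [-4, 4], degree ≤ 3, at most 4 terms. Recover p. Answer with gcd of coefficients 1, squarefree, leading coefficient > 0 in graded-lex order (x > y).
y^2 - 2*x - 3*y

(a) The degree is 2 — a generic line meets the curve in up to 2 points.
(b) From the axis intercepts and sections: it meets the y-axis at y = 0 (among the integer gridlines); it meets the x-axis at x = 0 (among the integer gridlines).
(c) These observations pin down the coefficients.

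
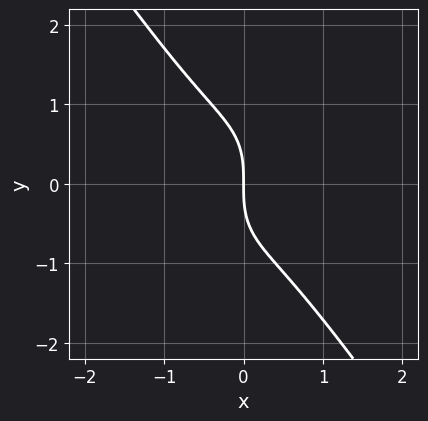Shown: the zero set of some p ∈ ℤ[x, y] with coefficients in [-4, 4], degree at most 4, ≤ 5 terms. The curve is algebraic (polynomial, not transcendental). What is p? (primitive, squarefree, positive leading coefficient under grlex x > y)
3*x^3 + y^3 + 2*x

1. Degree: no degree-2 curve has this shape, so deg p = 3.
2. Observable constraints: it meets the x-axis at x = 0 (among the integer gridlines); it crosses the y-axis at the gridline y = 0.
3. Together with the visible shape, these determine p as stated.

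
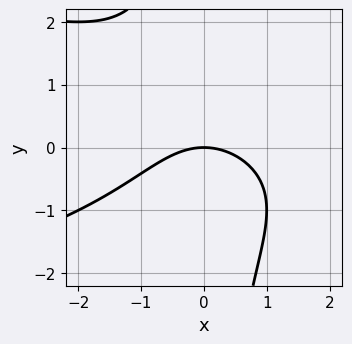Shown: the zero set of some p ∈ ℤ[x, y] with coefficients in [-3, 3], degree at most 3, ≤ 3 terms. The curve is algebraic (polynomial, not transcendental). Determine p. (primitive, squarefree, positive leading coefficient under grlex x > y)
x*y^2 + x^2 + 2*y

First, deg p = 3. A generic line meets the curve in up to 3 points.
Next, observable constraints: it meets the x-axis at x = 0 (among the integer gridlines); it meets the y-axis at y = 0 (among the integer gridlines).
Finally, solving for integer coefficients yields p as stated.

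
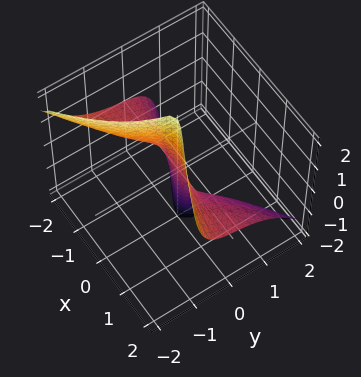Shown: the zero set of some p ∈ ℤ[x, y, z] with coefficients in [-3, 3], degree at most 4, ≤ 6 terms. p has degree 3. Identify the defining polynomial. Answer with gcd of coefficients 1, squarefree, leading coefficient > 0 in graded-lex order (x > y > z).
First, deg p = 3.
Then, from the axis intercepts and sections: it meets the y-axis at y = 0 (among the integer gridlines); every point of the z-axis in the box is on the surface; the visible x-axis segment lies entirely on the surface.
Finally, solving for integer coefficients yields p as stated.

2*x^2*z + 3*x*y*z + 3*y^3 + 2*y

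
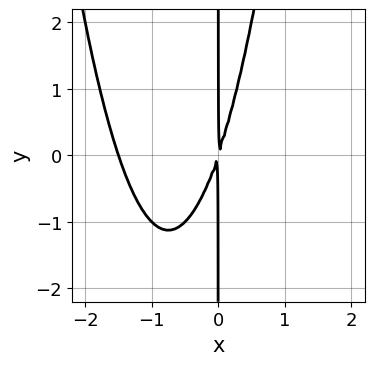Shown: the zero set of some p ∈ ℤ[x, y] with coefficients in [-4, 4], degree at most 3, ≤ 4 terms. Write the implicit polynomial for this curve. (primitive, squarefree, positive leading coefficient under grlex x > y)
2*x^3 + 3*x^2 - x*y

(a) deg p = 3. The shape is more complex than any degree-2 curve.
(b) From the axis intercepts and sections: the visible y-axis segment lies entirely on the curve.
(c) Putting this together gives p.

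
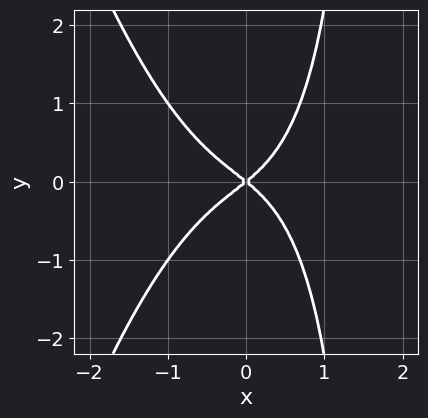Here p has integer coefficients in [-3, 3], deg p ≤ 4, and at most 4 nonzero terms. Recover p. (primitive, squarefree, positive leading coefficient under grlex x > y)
1. Degree: no degree-3 curve has this shape, so deg p = 4.
2. Symmetries: the y ↦ −y reflection is a symmetry, so y appears only in even powers.
3. From the visible intercepts: it crosses the y-axis at the gridline y = 0; it crosses the x-axis at the gridline x = 0.
4. Putting this together gives p.

3*x^4 + 2*x*y^2 + 2*x^2 - 3*y^2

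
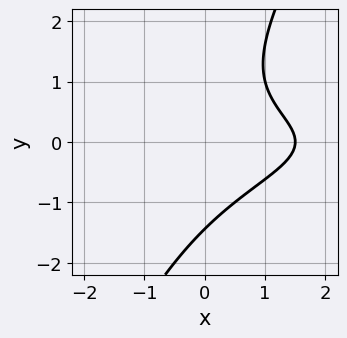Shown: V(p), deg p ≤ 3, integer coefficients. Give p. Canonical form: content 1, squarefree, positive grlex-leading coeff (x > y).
First, degree: a generic line meets the curve in up to 3 points, so deg p = 3.
Finally, the integer polynomial consistent with all of this is the stated p.

2*x*y^2 - y^3 + 2*x - 3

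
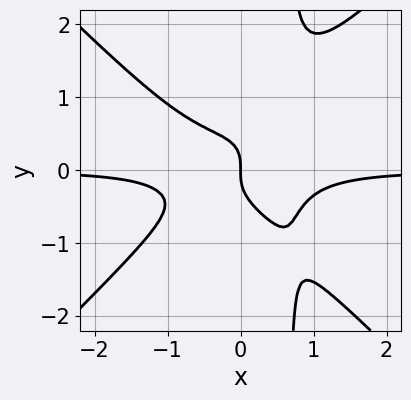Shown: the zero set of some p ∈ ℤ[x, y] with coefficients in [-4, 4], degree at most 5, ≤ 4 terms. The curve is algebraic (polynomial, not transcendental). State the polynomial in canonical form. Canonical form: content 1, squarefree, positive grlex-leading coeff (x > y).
3*x^3*y - 3*x*y^3 + 2*y^3 + x

First, the degree is 4 — a generic line meets the curve in up to 4 points.
Next, observable constraints: it meets the x-axis at x = 0 (among the integer gridlines); it meets the y-axis at y = 0 (among the integer gridlines).
Finally, these observations pin down the coefficients.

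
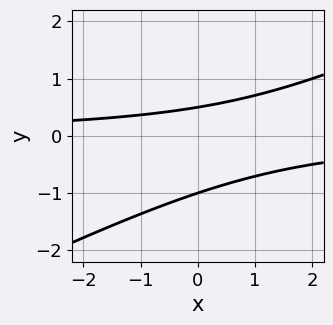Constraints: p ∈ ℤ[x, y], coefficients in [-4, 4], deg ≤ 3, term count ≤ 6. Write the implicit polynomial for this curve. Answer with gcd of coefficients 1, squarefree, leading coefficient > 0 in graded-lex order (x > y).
1. The degree is 2 — no degree-1 curve has this shape.
2. From the visible intercepts: one y-axis crossing is at y = -1; the curve avoids every integer x-axis point in the box.
3. Putting this together gives p.

x*y - 2*y^2 - y + 1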